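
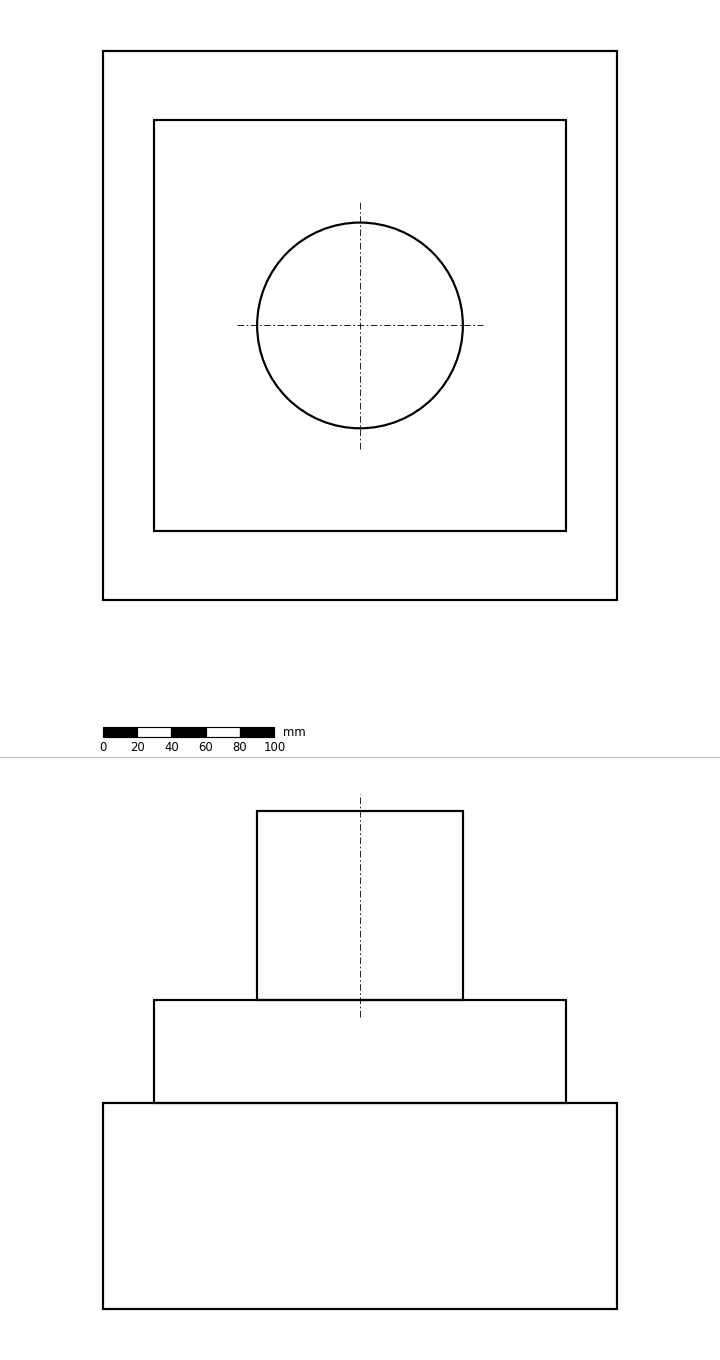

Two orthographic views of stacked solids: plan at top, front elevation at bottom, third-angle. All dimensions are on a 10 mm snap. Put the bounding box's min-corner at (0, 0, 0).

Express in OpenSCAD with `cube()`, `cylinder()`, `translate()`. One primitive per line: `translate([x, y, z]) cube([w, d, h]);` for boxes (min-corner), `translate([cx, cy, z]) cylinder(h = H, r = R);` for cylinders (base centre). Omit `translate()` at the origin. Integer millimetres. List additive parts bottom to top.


cube([300, 320, 120]);
translate([30, 40, 120]) cube([240, 240, 60]);
translate([150, 160, 180]) cylinder(h = 110, r = 60);


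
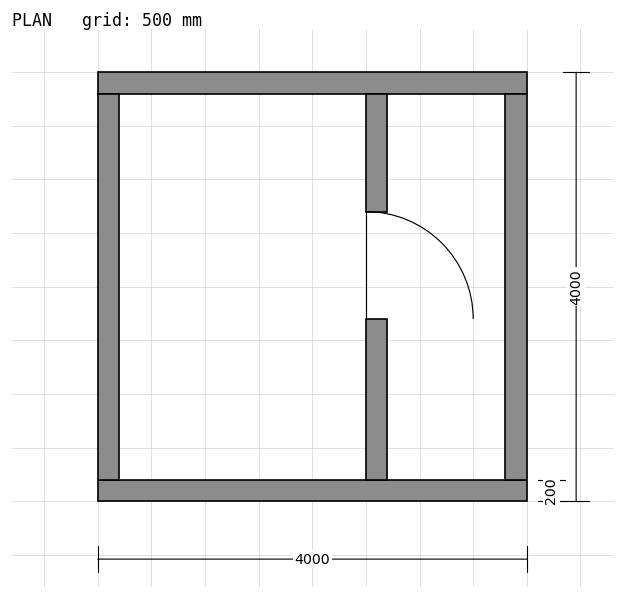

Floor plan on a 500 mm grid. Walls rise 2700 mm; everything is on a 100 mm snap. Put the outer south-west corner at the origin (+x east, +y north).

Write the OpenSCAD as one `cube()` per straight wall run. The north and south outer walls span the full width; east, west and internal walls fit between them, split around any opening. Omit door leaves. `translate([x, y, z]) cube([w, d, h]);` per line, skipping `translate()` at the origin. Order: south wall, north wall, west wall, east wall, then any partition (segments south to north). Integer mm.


cube([4000, 200, 2700]);
translate([0, 3800, 0]) cube([4000, 200, 2700]);
translate([0, 200, 0]) cube([200, 3600, 2700]);
translate([3800, 200, 0]) cube([200, 3600, 2700]);
translate([2500, 200, 0]) cube([200, 1500, 2700]);
translate([2500, 2700, 0]) cube([200, 1100, 2700]);


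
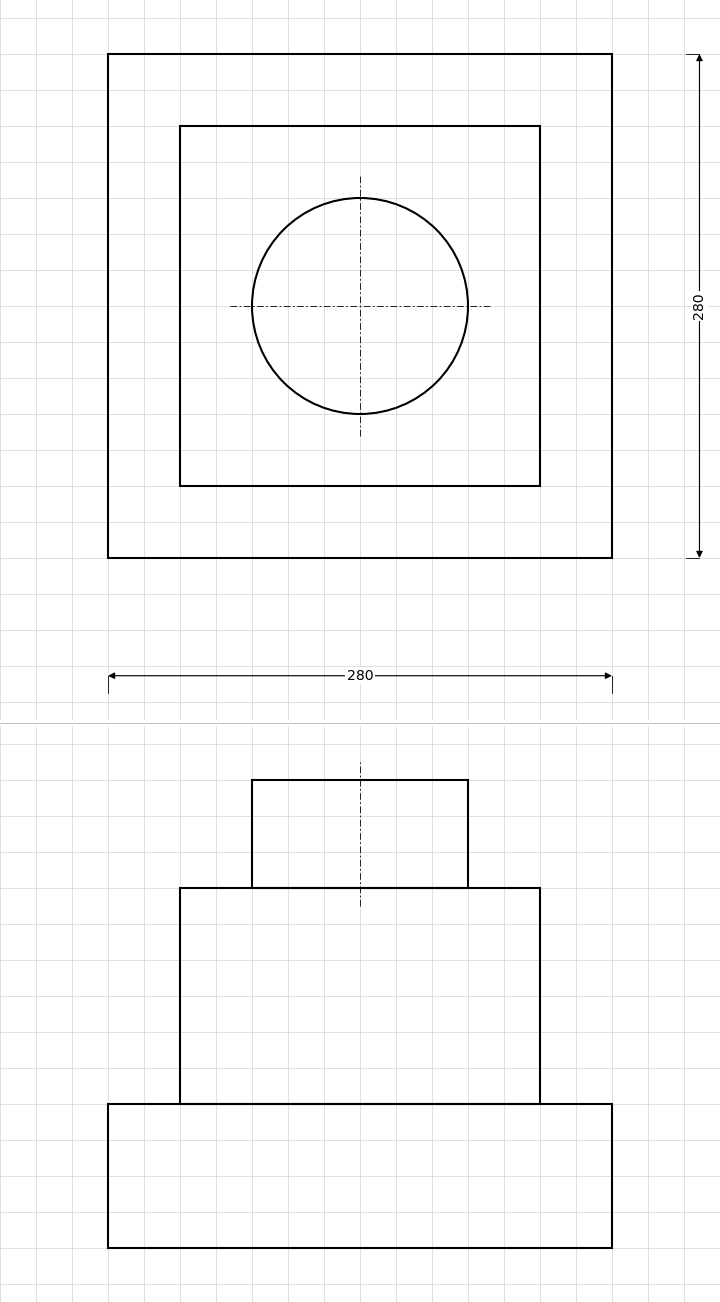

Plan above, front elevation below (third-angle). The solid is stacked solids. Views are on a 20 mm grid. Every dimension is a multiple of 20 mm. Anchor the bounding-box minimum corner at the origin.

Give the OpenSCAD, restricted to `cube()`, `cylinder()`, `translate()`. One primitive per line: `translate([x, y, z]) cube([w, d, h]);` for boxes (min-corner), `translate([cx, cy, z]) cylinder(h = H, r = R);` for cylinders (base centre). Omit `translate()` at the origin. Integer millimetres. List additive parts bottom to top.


cube([280, 280, 80]);
translate([40, 40, 80]) cube([200, 200, 120]);
translate([140, 140, 200]) cylinder(h = 60, r = 60);


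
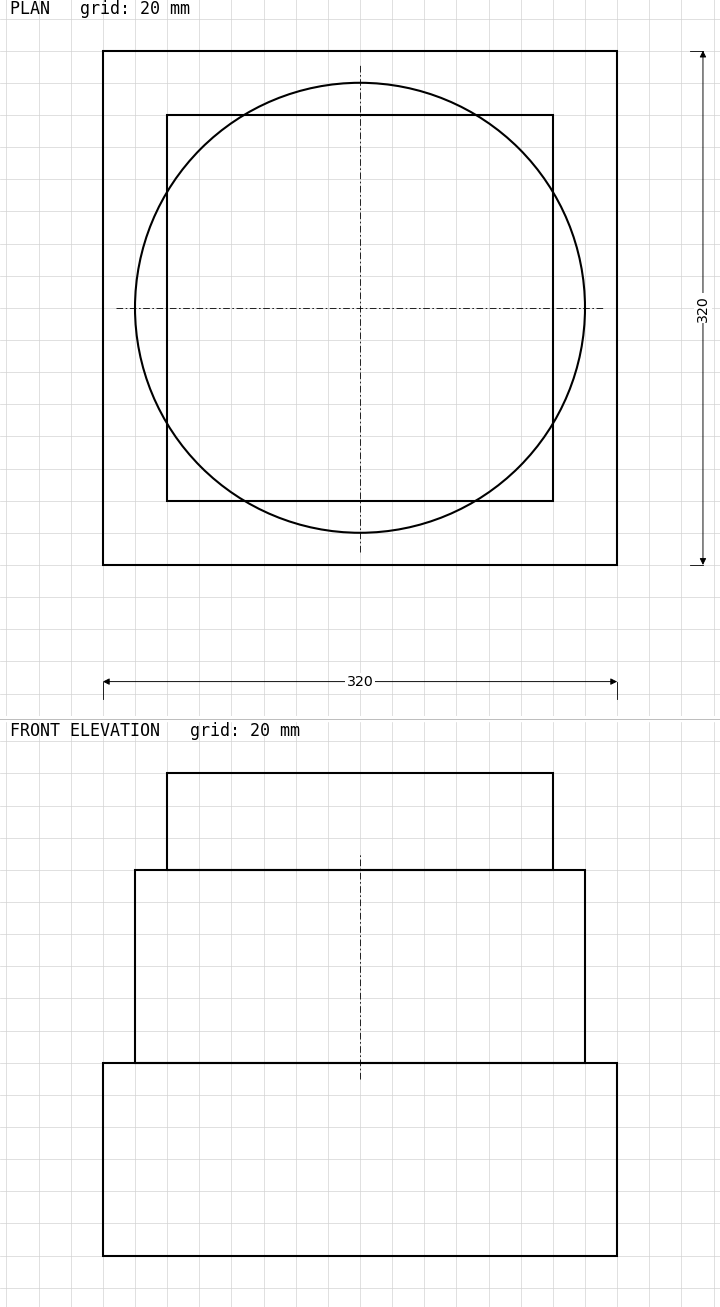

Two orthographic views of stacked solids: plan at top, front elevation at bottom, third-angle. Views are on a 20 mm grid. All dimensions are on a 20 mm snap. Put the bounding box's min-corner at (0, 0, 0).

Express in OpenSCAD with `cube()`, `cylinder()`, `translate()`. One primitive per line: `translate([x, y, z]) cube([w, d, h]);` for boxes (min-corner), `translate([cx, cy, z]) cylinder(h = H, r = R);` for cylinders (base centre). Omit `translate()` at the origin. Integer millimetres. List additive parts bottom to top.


cube([320, 320, 120]);
translate([160, 160, 120]) cylinder(h = 120, r = 140);
translate([40, 40, 240]) cube([240, 240, 60]);


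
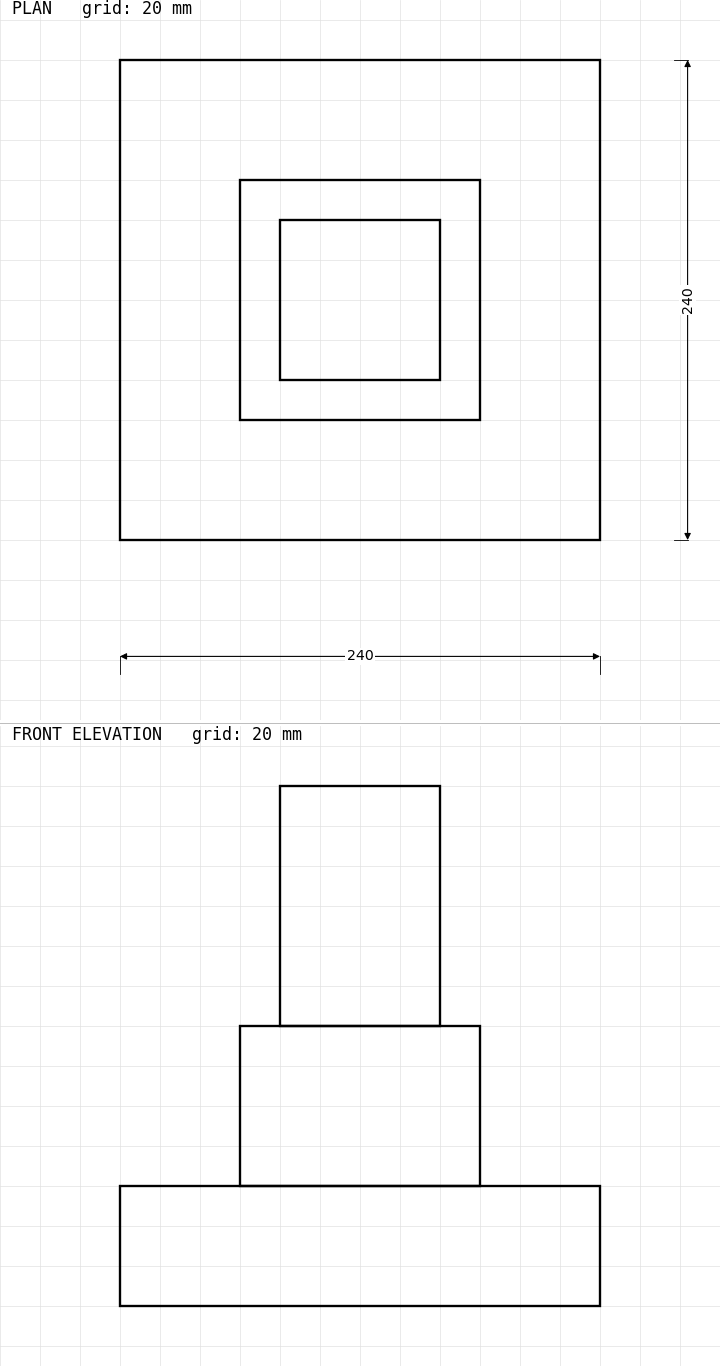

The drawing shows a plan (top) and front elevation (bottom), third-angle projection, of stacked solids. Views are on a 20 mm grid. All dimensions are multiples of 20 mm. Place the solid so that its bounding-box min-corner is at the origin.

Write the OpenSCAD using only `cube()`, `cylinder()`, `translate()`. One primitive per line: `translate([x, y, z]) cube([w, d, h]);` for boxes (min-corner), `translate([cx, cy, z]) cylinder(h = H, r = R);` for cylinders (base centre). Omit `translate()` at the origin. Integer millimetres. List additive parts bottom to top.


cube([240, 240, 60]);
translate([60, 60, 60]) cube([120, 120, 80]);
translate([80, 80, 140]) cube([80, 80, 120]);


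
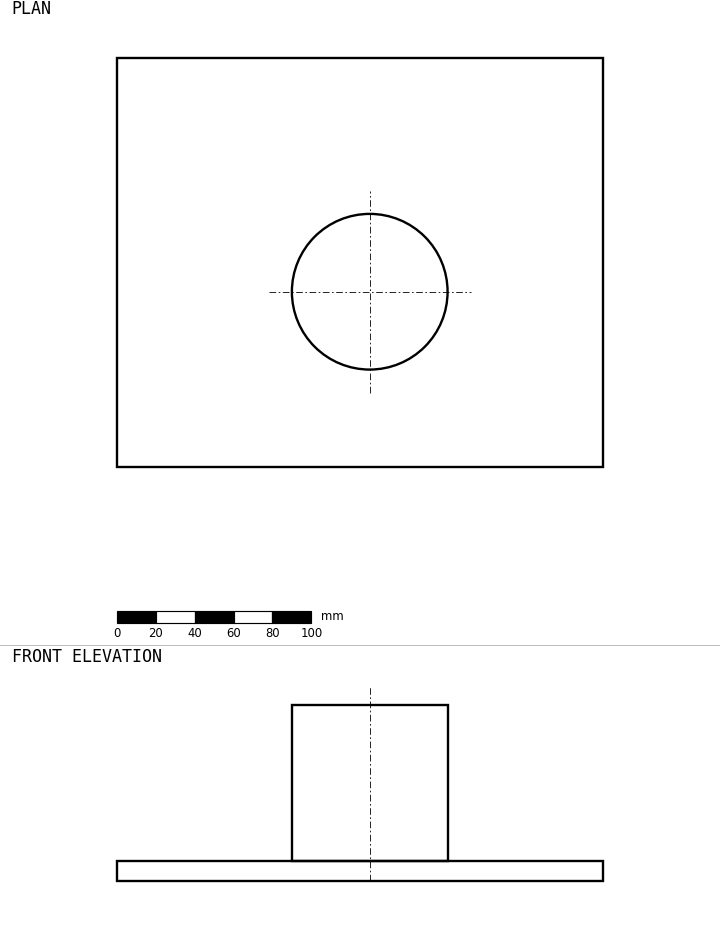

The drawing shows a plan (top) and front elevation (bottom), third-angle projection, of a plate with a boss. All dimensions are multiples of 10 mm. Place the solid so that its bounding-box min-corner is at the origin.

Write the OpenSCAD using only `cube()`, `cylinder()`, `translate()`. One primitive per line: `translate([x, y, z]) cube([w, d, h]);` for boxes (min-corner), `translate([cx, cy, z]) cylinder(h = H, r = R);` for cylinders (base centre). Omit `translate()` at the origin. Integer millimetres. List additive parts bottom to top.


cube([250, 210, 10]);
translate([130, 90, 10]) cylinder(h = 80, r = 40);


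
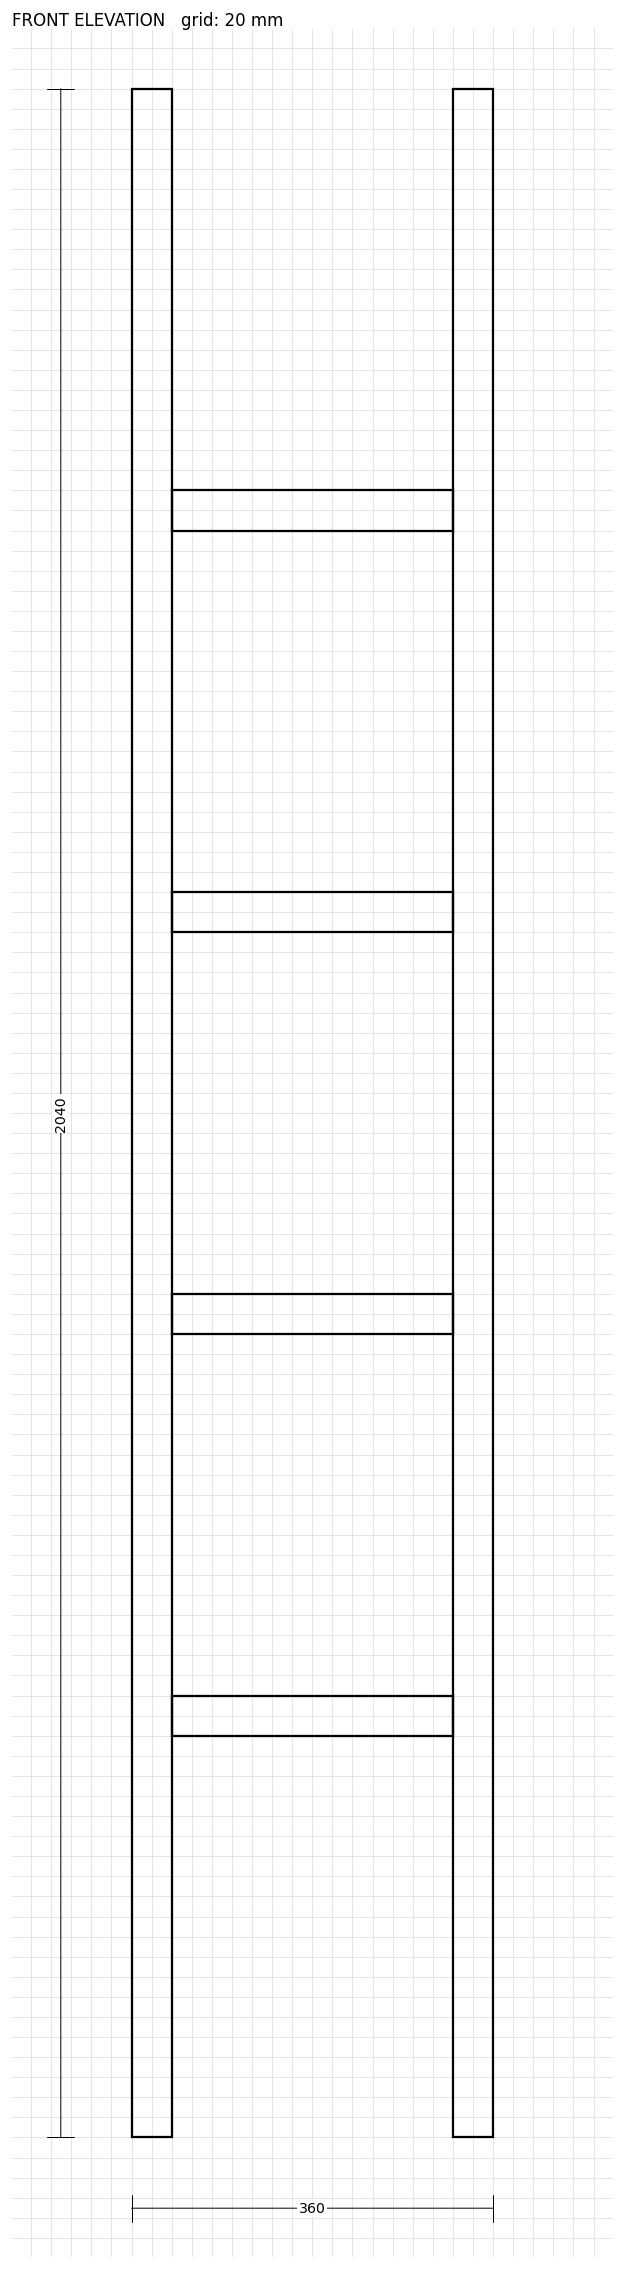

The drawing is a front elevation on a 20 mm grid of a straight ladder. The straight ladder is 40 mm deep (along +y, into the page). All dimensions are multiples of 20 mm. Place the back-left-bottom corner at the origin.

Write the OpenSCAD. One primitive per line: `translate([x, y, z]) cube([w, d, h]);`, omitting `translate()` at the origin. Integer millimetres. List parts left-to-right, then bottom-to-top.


cube([40, 40, 2040]);
translate([40, 0, 400]) cube([280, 40, 40]);
translate([40, 0, 800]) cube([280, 40, 40]);
translate([40, 0, 1200]) cube([280, 40, 40]);
translate([40, 0, 1600]) cube([280, 40, 40]);
translate([320, 0, 0]) cube([40, 40, 2040]);


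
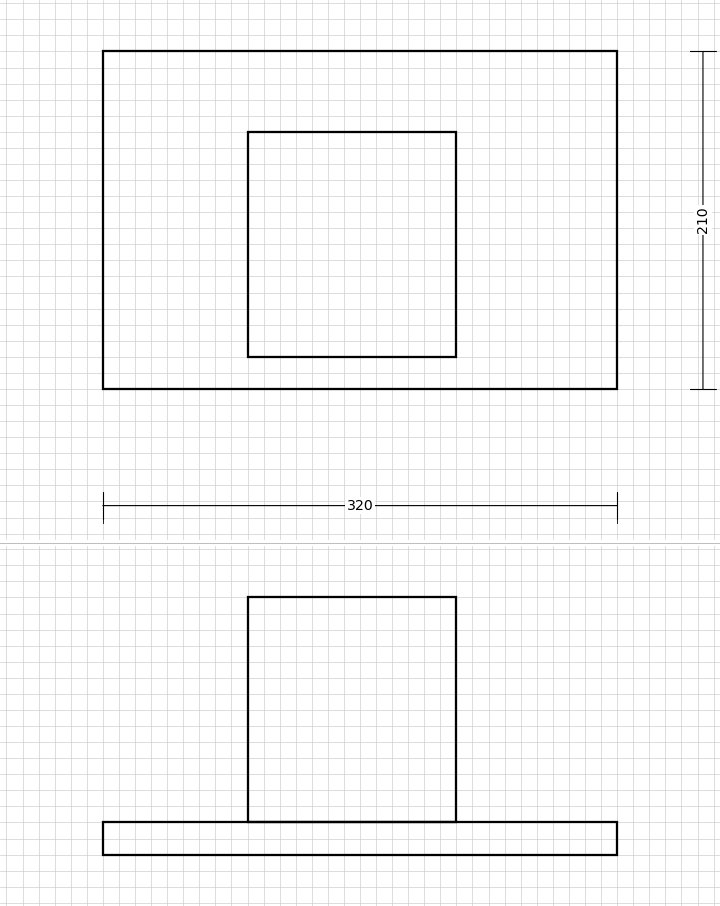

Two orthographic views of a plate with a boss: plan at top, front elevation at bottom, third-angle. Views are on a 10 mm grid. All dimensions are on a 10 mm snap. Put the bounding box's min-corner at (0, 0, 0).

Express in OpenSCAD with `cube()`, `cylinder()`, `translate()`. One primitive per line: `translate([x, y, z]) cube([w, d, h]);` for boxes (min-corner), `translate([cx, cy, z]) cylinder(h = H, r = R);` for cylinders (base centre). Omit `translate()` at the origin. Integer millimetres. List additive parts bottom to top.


cube([320, 210, 20]);
translate([90, 20, 20]) cube([130, 140, 140]);


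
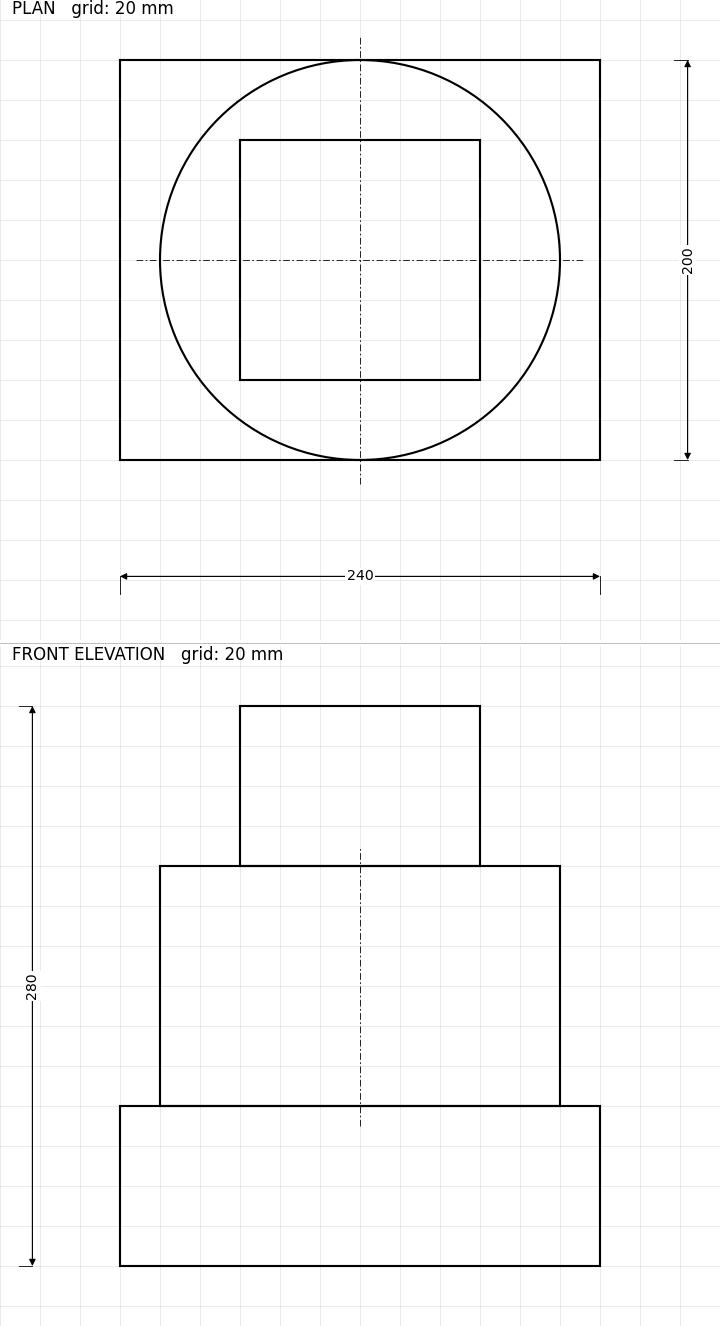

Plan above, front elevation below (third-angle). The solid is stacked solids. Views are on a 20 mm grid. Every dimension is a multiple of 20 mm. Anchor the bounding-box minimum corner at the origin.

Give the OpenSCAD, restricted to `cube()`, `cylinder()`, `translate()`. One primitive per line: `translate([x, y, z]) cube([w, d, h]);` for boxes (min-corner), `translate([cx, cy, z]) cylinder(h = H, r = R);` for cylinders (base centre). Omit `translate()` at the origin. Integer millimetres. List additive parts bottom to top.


cube([240, 200, 80]);
translate([120, 100, 80]) cylinder(h = 120, r = 100);
translate([60, 40, 200]) cube([120, 120, 80]);


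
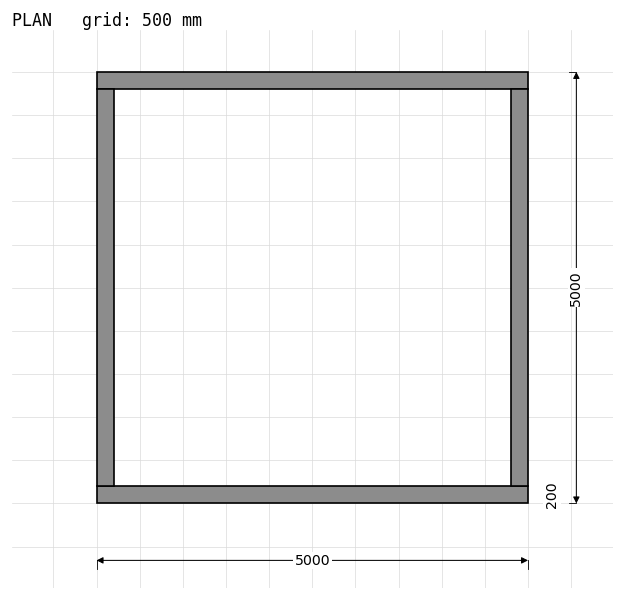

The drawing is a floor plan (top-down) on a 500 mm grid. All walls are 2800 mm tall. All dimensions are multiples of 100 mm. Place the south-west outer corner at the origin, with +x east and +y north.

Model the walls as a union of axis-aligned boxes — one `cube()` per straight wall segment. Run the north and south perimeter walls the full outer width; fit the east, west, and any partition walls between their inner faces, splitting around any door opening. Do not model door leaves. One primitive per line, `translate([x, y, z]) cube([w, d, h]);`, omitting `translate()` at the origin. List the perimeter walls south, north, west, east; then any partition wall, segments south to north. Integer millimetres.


cube([5000, 200, 2800]);
translate([0, 4800, 0]) cube([5000, 200, 2800]);
translate([0, 200, 0]) cube([200, 4600, 2800]);
translate([4800, 200, 0]) cube([200, 4600, 2800]);


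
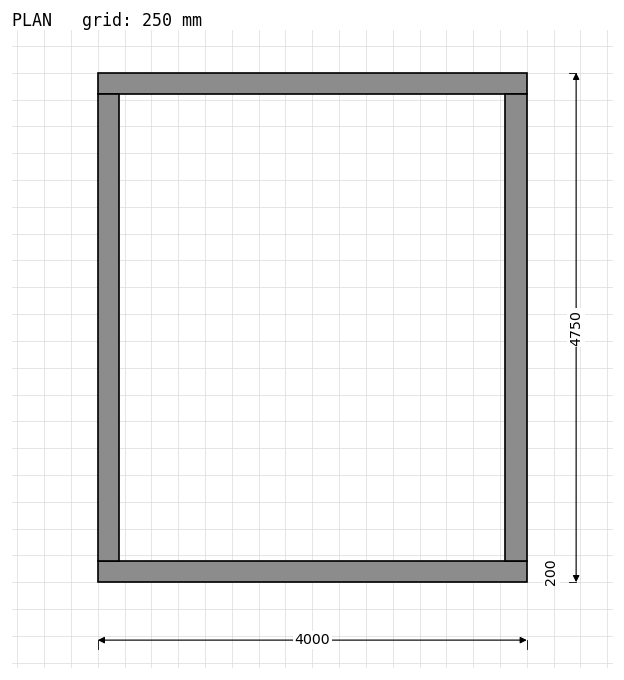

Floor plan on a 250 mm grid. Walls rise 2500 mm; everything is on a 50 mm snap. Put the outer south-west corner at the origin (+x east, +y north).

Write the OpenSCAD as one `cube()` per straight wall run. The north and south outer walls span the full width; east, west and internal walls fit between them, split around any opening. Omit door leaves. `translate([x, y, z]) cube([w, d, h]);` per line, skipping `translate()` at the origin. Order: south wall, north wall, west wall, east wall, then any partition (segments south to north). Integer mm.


cube([4000, 200, 2500]);
translate([0, 4550, 0]) cube([4000, 200, 2500]);
translate([0, 200, 0]) cube([200, 4350, 2500]);
translate([3800, 200, 0]) cube([200, 4350, 2500]);


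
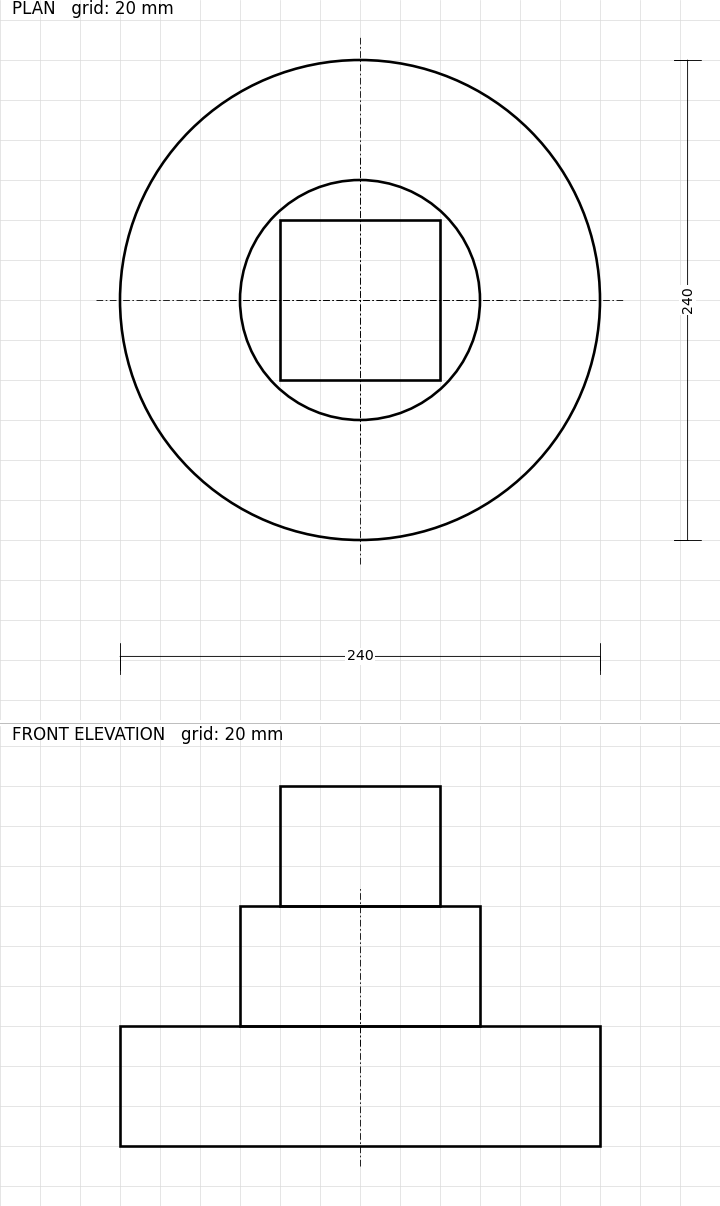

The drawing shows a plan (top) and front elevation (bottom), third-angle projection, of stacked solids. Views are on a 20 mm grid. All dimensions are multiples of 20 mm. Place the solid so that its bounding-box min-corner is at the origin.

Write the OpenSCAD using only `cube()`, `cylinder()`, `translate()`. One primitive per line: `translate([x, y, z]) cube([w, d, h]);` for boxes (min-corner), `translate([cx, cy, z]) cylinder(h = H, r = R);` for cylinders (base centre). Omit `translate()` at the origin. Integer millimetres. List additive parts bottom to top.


translate([120, 120, 0]) cylinder(h = 60, r = 120);
translate([120, 120, 60]) cylinder(h = 60, r = 60);
translate([80, 80, 120]) cube([80, 80, 60]);


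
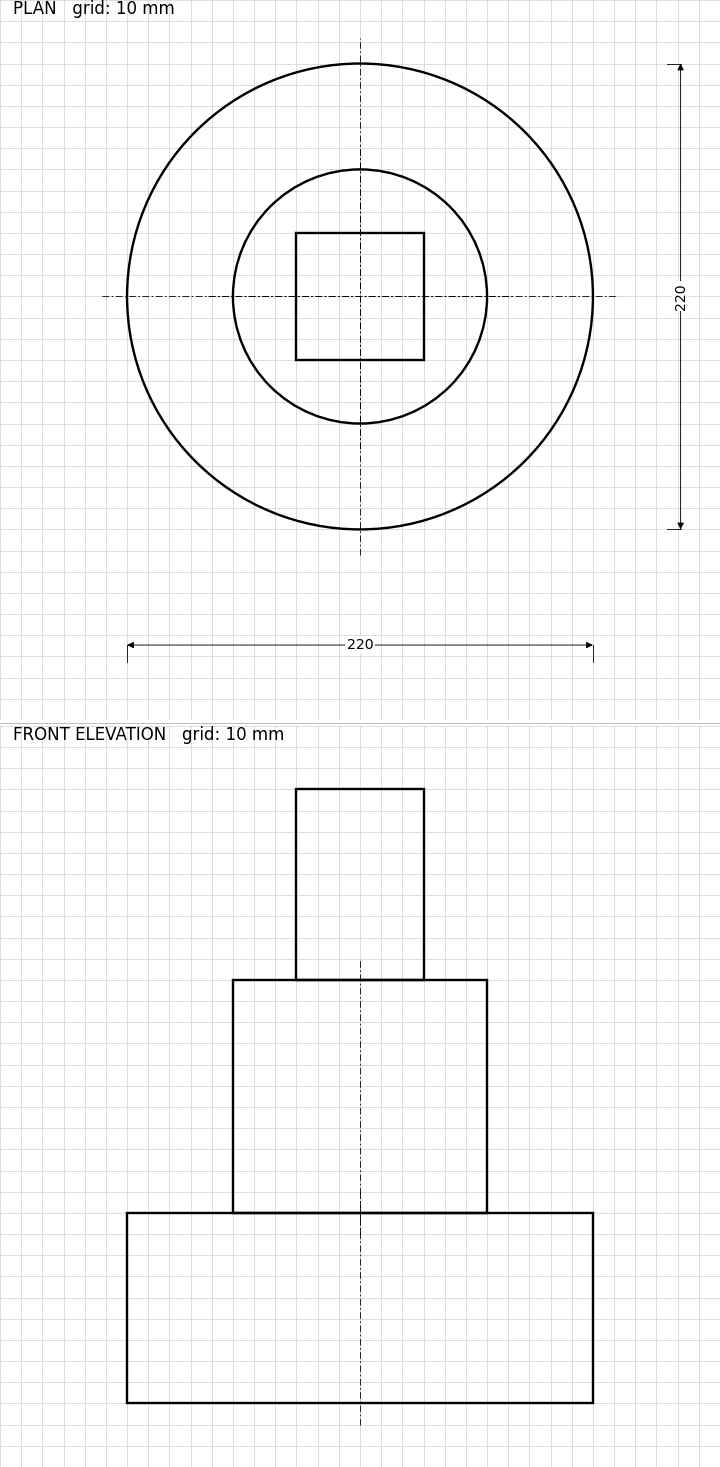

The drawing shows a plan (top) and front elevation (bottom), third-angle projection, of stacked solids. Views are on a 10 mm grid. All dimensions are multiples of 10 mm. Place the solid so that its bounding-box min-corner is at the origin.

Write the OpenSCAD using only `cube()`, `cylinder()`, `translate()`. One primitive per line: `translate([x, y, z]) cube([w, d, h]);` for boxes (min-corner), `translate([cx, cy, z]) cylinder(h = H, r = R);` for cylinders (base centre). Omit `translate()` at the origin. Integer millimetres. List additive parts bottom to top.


translate([110, 110, 0]) cylinder(h = 90, r = 110);
translate([110, 110, 90]) cylinder(h = 110, r = 60);
translate([80, 80, 200]) cube([60, 60, 90]);


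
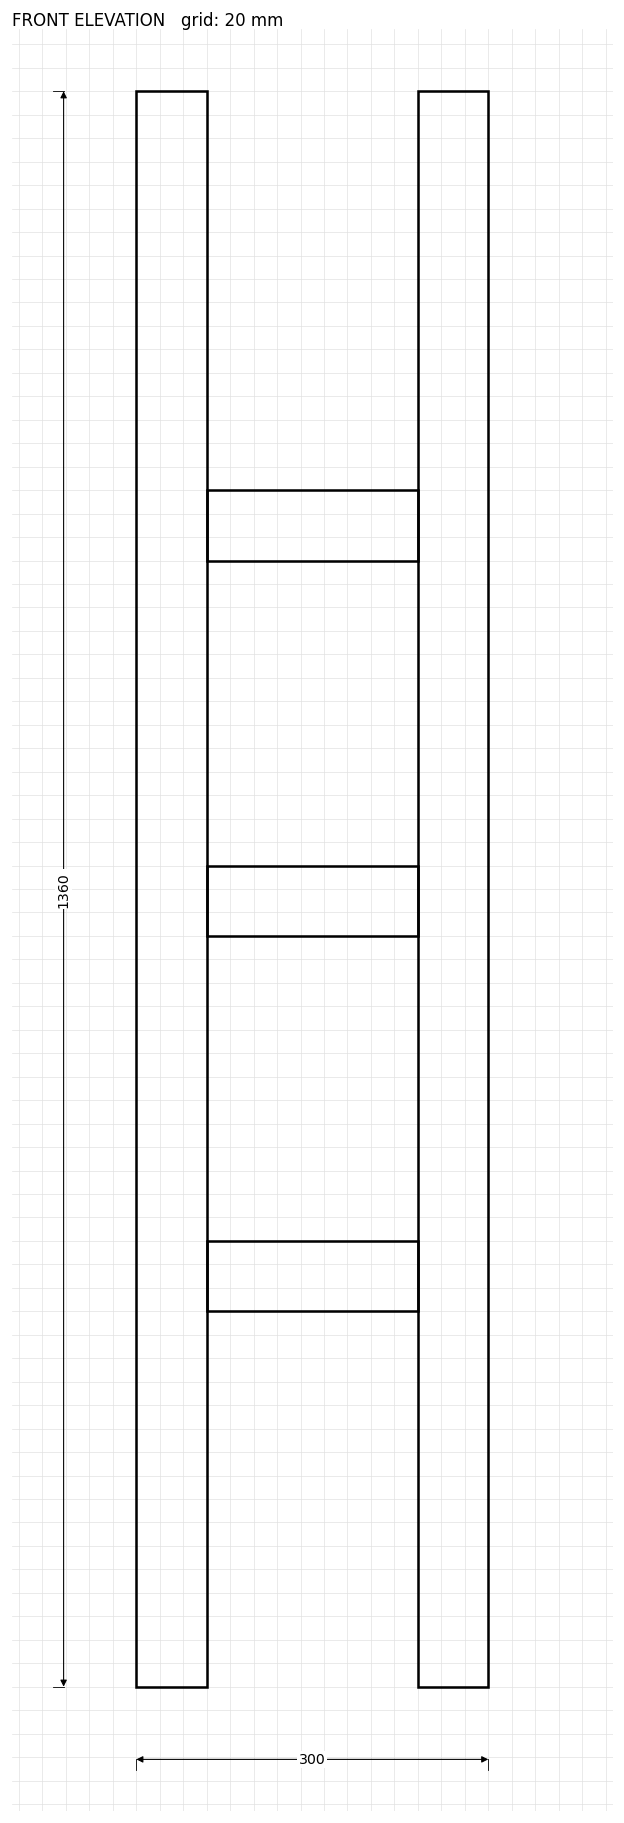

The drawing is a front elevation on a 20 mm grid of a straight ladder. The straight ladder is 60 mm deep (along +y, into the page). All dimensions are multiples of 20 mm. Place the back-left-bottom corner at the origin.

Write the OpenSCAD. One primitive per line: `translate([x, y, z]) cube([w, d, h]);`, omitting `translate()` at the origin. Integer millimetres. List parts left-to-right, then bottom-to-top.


cube([60, 60, 1360]);
translate([60, 0, 320]) cube([180, 60, 60]);
translate([60, 0, 640]) cube([180, 60, 60]);
translate([60, 0, 960]) cube([180, 60, 60]);
translate([240, 0, 0]) cube([60, 60, 1360]);


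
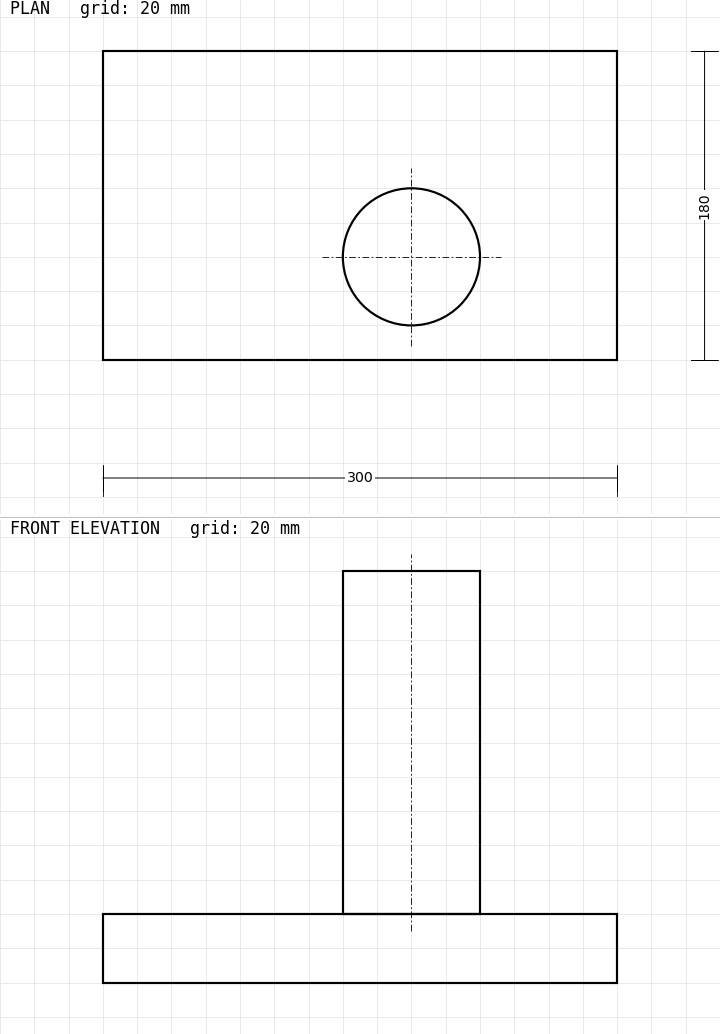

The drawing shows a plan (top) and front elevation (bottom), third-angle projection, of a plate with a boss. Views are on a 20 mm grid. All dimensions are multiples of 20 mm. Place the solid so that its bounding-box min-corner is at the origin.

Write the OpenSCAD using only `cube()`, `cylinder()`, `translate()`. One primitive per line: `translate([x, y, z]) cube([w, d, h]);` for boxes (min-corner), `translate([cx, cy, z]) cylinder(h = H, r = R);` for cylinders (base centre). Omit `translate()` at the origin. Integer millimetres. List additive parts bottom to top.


cube([300, 180, 40]);
translate([180, 60, 40]) cylinder(h = 200, r = 40);


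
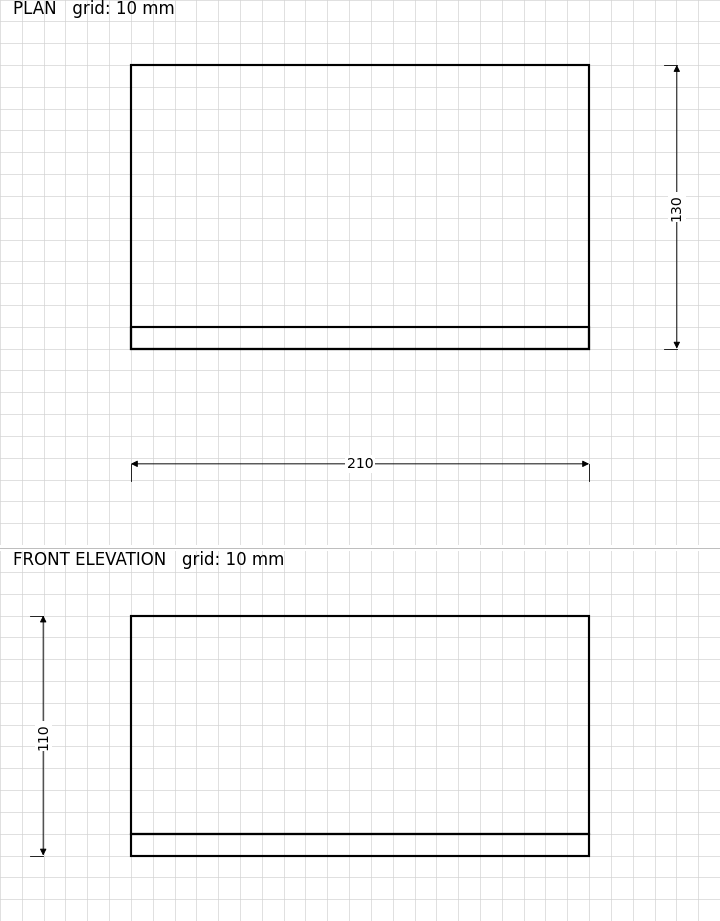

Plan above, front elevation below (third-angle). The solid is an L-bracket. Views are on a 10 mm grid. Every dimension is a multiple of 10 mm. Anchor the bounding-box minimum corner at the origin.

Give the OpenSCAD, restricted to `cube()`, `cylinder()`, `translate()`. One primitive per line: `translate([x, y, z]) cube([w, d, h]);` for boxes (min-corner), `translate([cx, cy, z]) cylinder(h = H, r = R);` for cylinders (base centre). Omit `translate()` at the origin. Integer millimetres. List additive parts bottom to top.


cube([210, 130, 10]);
translate([0, 0, 10]) cube([210, 10, 100]);


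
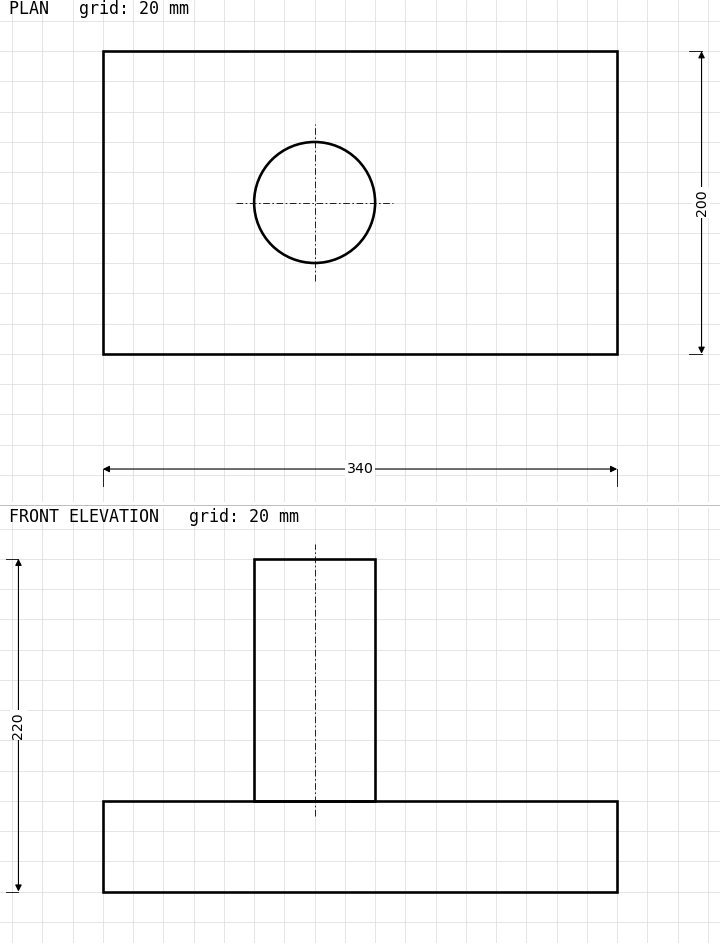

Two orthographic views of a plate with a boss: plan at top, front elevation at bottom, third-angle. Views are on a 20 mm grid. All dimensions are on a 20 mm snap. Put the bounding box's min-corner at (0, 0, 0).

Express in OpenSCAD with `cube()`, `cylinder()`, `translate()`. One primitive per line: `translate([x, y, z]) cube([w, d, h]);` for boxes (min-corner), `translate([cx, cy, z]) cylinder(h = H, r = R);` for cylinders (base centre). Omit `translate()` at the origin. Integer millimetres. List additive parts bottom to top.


cube([340, 200, 60]);
translate([140, 100, 60]) cylinder(h = 160, r = 40);


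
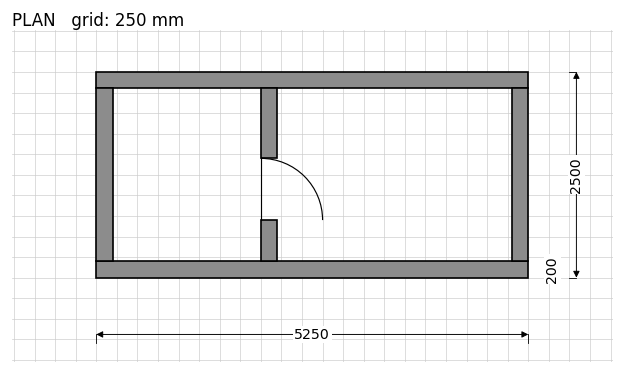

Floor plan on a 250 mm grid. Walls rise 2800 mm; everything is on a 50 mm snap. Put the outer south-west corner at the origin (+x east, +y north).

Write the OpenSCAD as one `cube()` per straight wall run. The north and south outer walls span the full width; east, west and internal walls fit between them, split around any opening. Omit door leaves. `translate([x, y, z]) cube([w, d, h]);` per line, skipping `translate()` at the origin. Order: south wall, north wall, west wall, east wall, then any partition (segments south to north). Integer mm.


cube([5250, 200, 2800]);
translate([0, 2300, 0]) cube([5250, 200, 2800]);
translate([0, 200, 0]) cube([200, 2100, 2800]);
translate([5050, 200, 0]) cube([200, 2100, 2800]);
translate([2000, 200, 0]) cube([200, 500, 2800]);
translate([2000, 1450, 0]) cube([200, 850, 2800]);


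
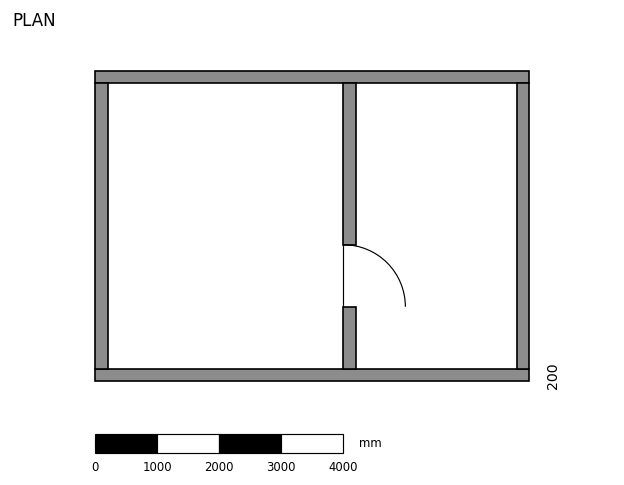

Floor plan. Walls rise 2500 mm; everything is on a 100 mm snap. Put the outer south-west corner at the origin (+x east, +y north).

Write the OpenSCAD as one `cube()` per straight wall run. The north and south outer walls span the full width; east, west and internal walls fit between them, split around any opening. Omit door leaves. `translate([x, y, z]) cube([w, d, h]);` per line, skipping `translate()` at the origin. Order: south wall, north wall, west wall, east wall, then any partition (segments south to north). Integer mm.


cube([7000, 200, 2500]);
translate([0, 4800, 0]) cube([7000, 200, 2500]);
translate([0, 200, 0]) cube([200, 4600, 2500]);
translate([6800, 200, 0]) cube([200, 4600, 2500]);
translate([4000, 200, 0]) cube([200, 1000, 2500]);
translate([4000, 2200, 0]) cube([200, 2600, 2500]);


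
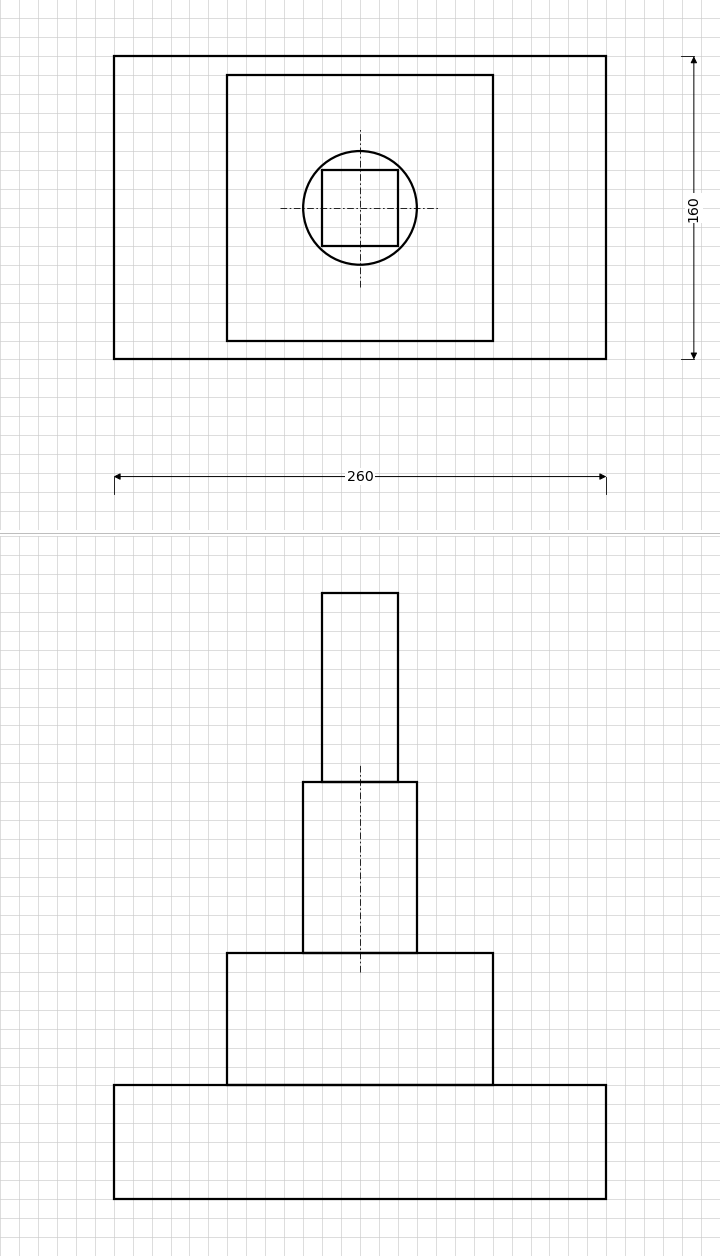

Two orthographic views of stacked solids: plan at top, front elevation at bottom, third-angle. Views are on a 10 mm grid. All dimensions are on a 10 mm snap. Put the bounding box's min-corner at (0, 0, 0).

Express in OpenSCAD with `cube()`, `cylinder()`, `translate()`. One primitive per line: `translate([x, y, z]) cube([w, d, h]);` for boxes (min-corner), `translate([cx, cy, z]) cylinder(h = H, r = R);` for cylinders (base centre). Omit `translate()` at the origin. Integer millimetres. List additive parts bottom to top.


cube([260, 160, 60]);
translate([60, 10, 60]) cube([140, 140, 70]);
translate([130, 80, 130]) cylinder(h = 90, r = 30);
translate([110, 60, 220]) cube([40, 40, 100]);


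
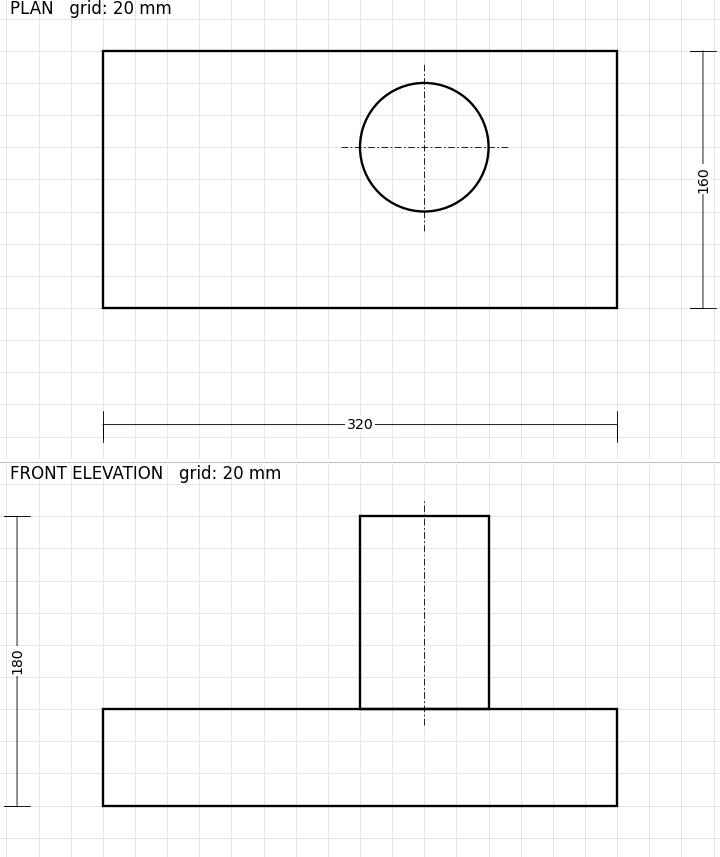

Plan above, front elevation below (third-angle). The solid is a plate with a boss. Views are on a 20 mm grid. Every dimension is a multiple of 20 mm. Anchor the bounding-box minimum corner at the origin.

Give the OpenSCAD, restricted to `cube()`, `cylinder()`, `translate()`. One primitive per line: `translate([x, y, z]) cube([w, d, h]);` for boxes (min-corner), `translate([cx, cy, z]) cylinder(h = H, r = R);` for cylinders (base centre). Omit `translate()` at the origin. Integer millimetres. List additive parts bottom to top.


cube([320, 160, 60]);
translate([200, 100, 60]) cylinder(h = 120, r = 40);


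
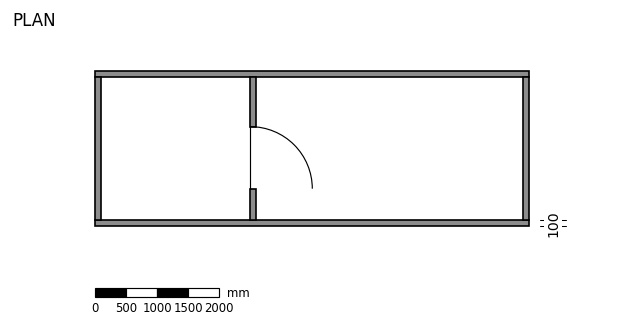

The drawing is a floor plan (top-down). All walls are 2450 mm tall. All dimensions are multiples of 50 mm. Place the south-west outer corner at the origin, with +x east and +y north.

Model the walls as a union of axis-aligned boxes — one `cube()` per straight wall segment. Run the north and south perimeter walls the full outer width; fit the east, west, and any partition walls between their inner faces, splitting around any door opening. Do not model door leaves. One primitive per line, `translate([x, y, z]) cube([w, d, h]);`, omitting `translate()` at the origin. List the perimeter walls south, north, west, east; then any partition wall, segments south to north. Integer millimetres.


cube([7000, 100, 2450]);
translate([0, 2400, 0]) cube([7000, 100, 2450]);
translate([0, 100, 0]) cube([100, 2300, 2450]);
translate([6900, 100, 0]) cube([100, 2300, 2450]);
translate([2500, 100, 0]) cube([100, 500, 2450]);
translate([2500, 1600, 0]) cube([100, 800, 2450]);


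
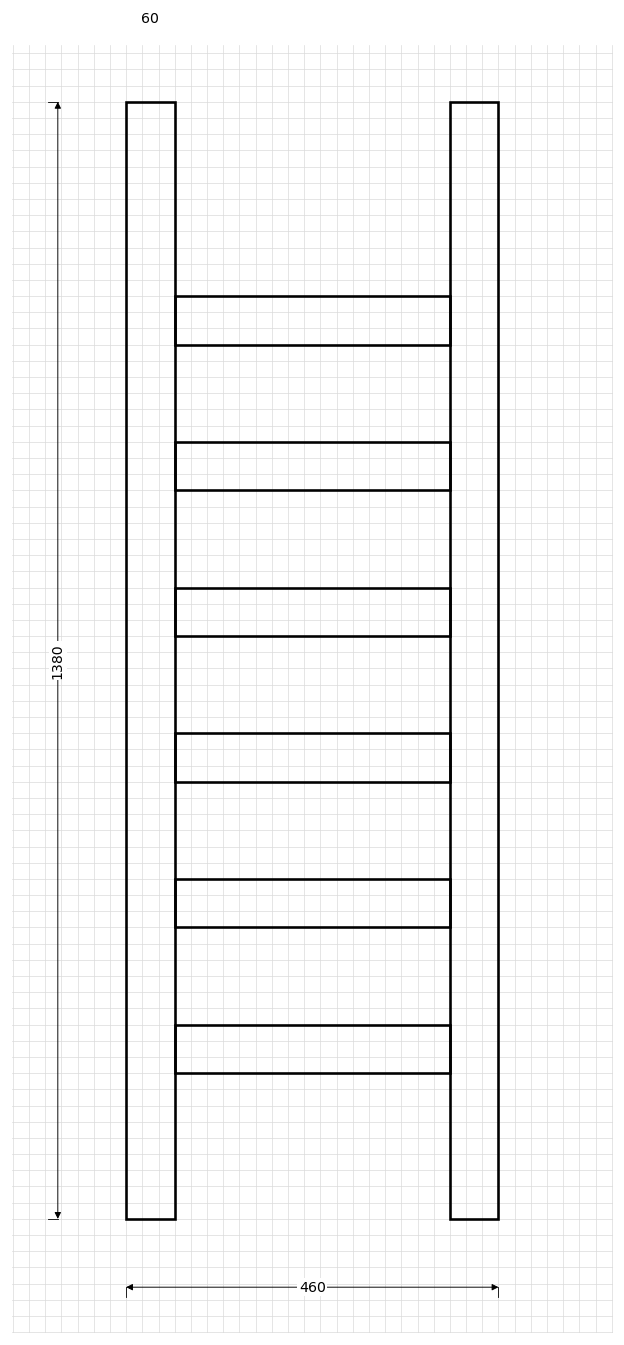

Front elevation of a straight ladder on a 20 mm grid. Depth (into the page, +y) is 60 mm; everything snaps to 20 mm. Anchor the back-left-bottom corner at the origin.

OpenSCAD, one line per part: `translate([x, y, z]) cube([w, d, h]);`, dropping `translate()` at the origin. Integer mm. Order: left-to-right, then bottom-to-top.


cube([60, 60, 1380]);
translate([60, 0, 180]) cube([340, 60, 60]);
translate([60, 0, 360]) cube([340, 60, 60]);
translate([60, 0, 540]) cube([340, 60, 60]);
translate([60, 0, 720]) cube([340, 60, 60]);
translate([60, 0, 900]) cube([340, 60, 60]);
translate([60, 0, 1080]) cube([340, 60, 60]);
translate([400, 0, 0]) cube([60, 60, 1380]);


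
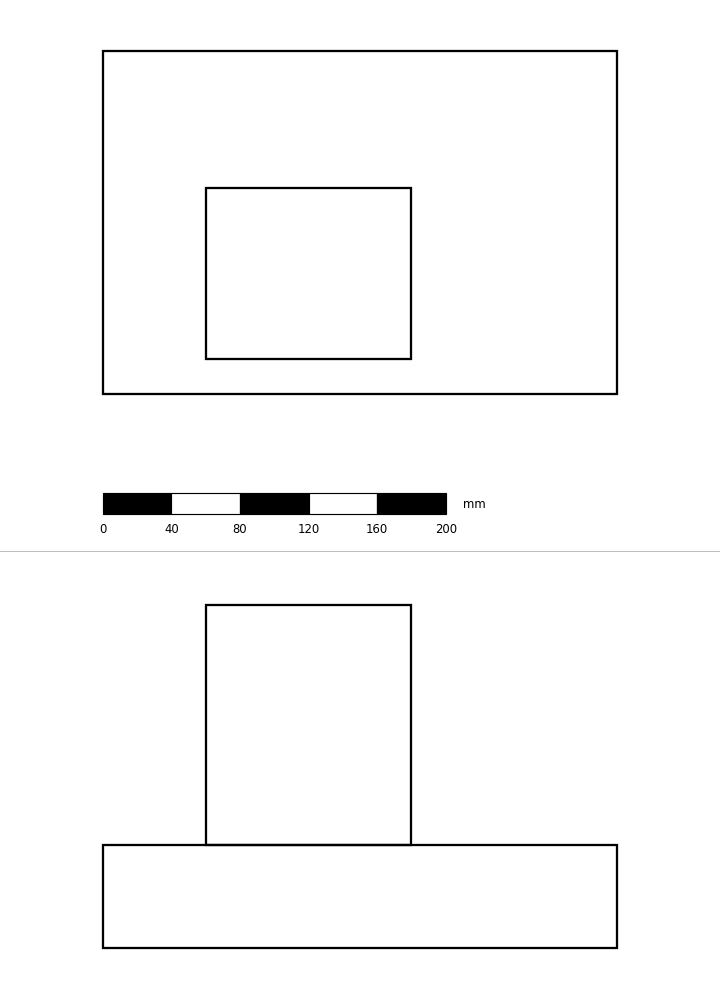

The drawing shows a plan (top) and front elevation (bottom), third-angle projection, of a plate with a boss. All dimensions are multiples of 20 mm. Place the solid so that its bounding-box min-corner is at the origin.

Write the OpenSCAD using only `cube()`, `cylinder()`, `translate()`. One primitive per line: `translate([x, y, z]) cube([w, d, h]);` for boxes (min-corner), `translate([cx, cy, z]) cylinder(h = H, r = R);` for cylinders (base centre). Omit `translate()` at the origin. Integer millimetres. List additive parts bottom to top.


cube([300, 200, 60]);
translate([60, 20, 60]) cube([120, 100, 140]);


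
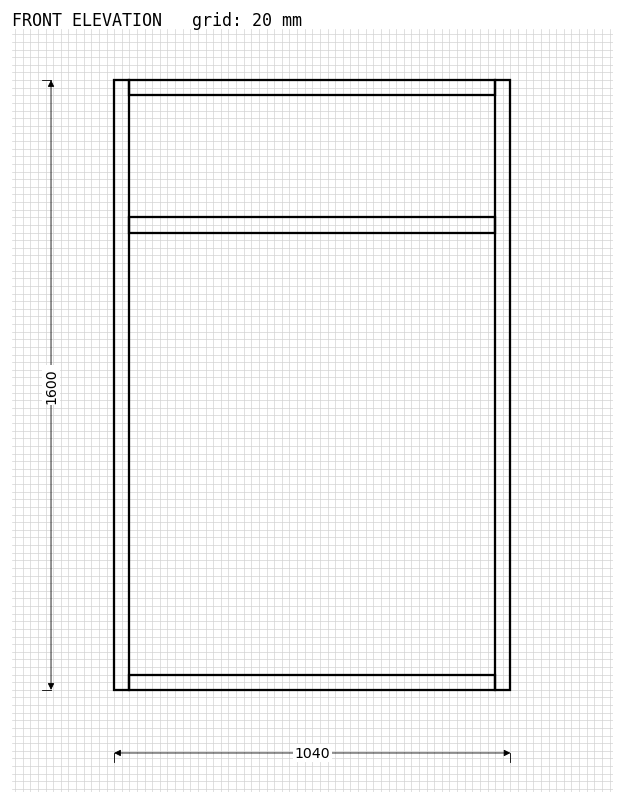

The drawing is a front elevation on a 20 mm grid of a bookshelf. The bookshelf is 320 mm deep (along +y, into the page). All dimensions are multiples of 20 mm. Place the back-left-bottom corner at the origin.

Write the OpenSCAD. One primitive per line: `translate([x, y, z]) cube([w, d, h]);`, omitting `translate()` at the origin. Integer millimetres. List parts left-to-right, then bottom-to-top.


cube([40, 320, 1600]);
translate([40, 0, 0]) cube([960, 320, 40]);
translate([40, 0, 1200]) cube([960, 320, 40]);
translate([40, 0, 1560]) cube([960, 320, 40]);
translate([1000, 0, 0]) cube([40, 320, 1600]);


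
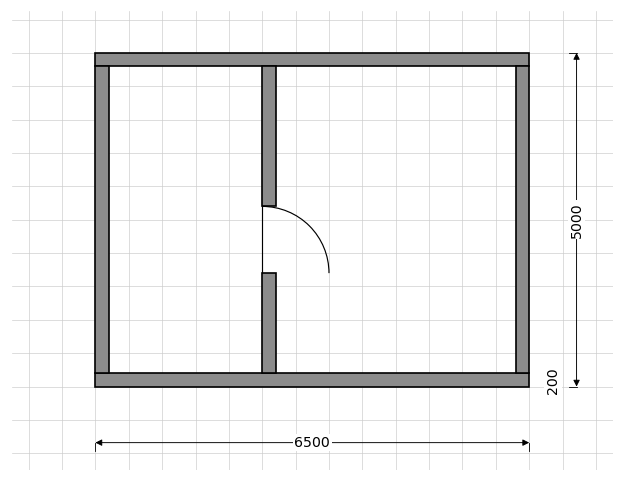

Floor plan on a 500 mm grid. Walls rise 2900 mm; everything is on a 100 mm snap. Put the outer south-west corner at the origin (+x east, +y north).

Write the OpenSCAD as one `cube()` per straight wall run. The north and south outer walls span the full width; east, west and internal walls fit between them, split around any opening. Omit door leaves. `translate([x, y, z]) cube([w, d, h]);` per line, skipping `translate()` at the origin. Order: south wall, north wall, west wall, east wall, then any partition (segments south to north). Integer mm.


cube([6500, 200, 2900]);
translate([0, 4800, 0]) cube([6500, 200, 2900]);
translate([0, 200, 0]) cube([200, 4600, 2900]);
translate([6300, 200, 0]) cube([200, 4600, 2900]);
translate([2500, 200, 0]) cube([200, 1500, 2900]);
translate([2500, 2700, 0]) cube([200, 2100, 2900]);


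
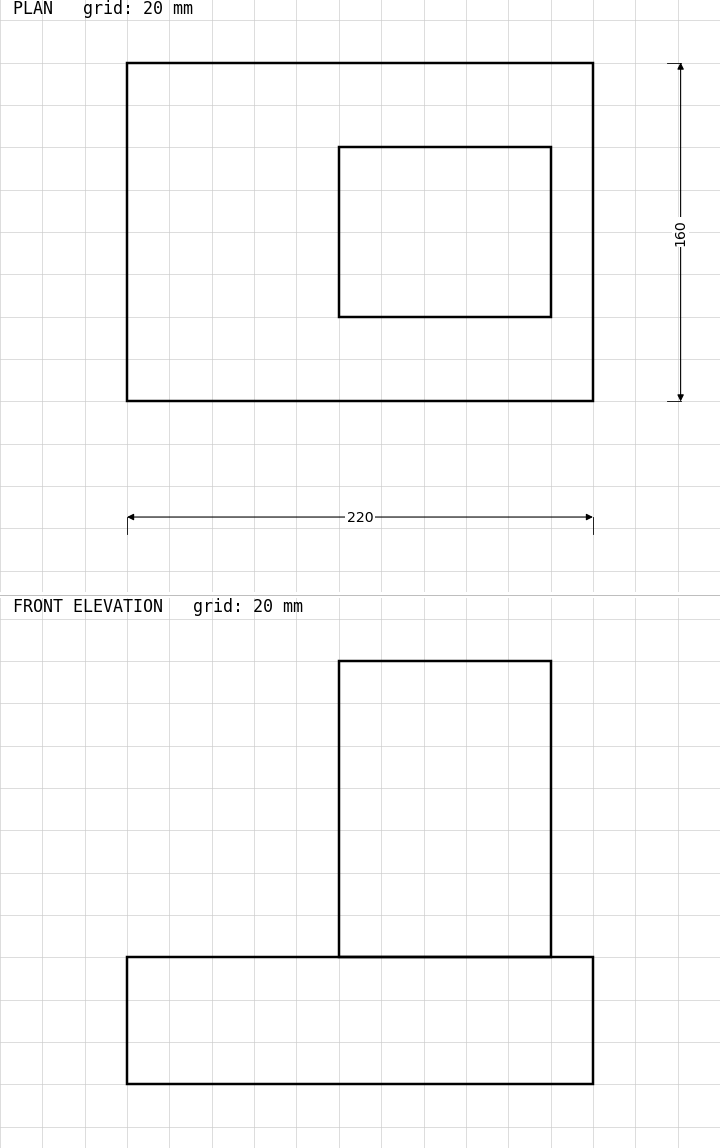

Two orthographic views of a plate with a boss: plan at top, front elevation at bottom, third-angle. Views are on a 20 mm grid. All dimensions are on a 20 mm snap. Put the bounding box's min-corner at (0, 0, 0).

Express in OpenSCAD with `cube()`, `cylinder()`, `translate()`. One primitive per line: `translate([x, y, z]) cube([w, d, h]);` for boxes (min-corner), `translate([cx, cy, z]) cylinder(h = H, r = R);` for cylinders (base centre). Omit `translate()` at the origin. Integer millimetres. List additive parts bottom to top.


cube([220, 160, 60]);
translate([100, 40, 60]) cube([100, 80, 140]);


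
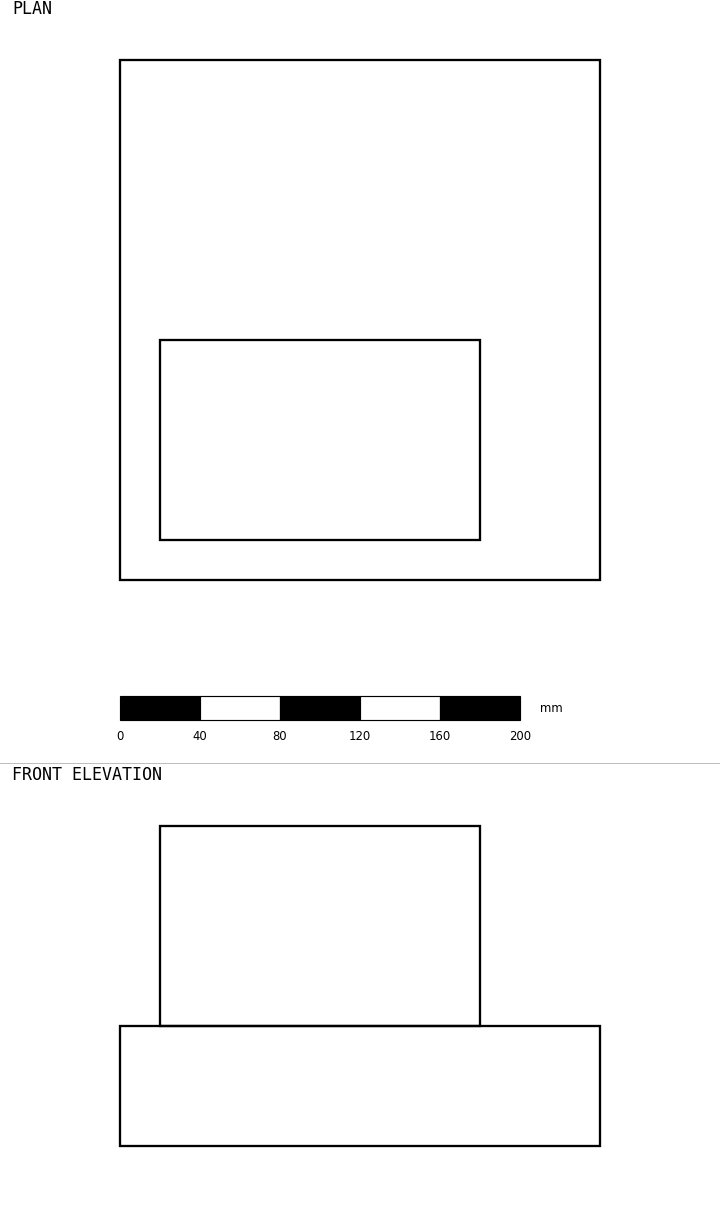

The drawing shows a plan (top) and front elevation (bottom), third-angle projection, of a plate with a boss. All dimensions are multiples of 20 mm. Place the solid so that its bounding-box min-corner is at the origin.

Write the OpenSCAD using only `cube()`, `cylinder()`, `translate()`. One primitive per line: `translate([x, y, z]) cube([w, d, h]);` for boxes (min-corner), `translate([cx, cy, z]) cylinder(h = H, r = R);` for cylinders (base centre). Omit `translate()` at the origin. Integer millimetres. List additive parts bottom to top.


cube([240, 260, 60]);
translate([20, 20, 60]) cube([160, 100, 100]);


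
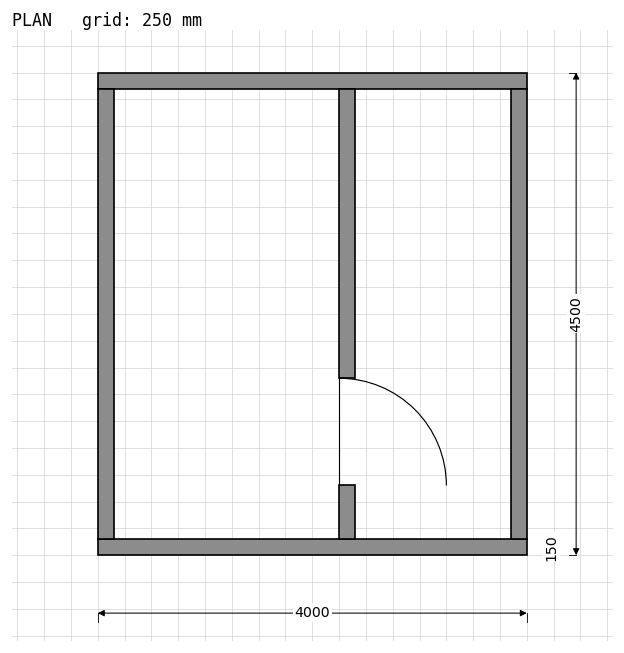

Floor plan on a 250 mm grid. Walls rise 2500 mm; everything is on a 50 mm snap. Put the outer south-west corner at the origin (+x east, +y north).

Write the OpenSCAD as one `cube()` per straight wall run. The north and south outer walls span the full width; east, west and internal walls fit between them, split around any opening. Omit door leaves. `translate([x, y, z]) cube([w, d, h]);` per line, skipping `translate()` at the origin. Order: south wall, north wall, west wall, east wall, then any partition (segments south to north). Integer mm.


cube([4000, 150, 2500]);
translate([0, 4350, 0]) cube([4000, 150, 2500]);
translate([0, 150, 0]) cube([150, 4200, 2500]);
translate([3850, 150, 0]) cube([150, 4200, 2500]);
translate([2250, 150, 0]) cube([150, 500, 2500]);
translate([2250, 1650, 0]) cube([150, 2700, 2500]);


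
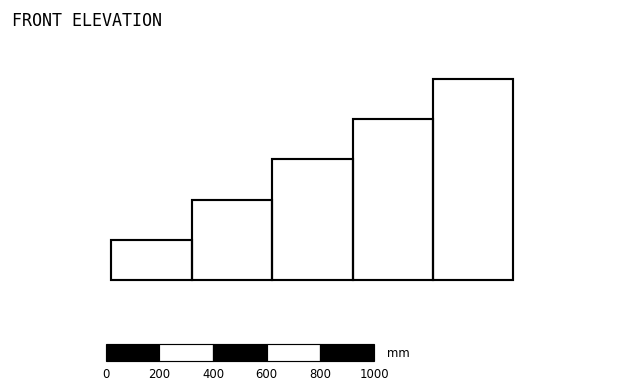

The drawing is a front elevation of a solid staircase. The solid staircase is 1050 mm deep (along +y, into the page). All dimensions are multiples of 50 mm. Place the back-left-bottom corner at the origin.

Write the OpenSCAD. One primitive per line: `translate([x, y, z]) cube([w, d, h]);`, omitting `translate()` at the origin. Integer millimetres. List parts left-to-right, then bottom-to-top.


cube([300, 1050, 150]);
translate([300, 0, 0]) cube([300, 1050, 300]);
translate([600, 0, 0]) cube([300, 1050, 450]);
translate([900, 0, 0]) cube([300, 1050, 600]);
translate([1200, 0, 0]) cube([300, 1050, 750]);


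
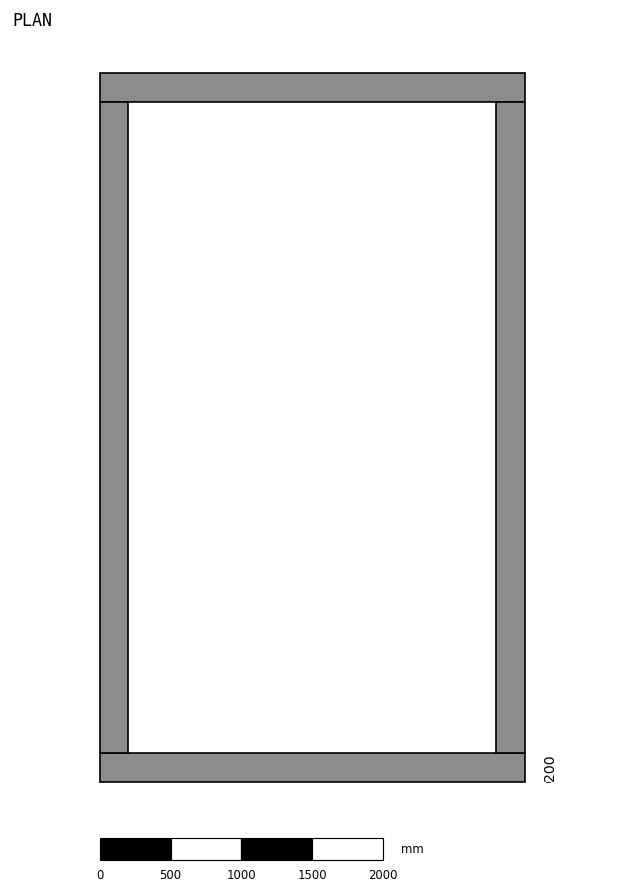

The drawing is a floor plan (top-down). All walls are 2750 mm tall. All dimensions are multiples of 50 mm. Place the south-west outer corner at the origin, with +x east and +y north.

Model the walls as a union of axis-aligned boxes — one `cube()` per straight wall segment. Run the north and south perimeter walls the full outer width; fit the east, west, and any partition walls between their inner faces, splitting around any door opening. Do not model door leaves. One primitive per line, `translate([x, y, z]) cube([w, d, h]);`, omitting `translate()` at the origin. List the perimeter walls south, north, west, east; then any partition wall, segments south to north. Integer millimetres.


cube([3000, 200, 2750]);
translate([0, 4800, 0]) cube([3000, 200, 2750]);
translate([0, 200, 0]) cube([200, 4600, 2750]);
translate([2800, 200, 0]) cube([200, 4600, 2750]);


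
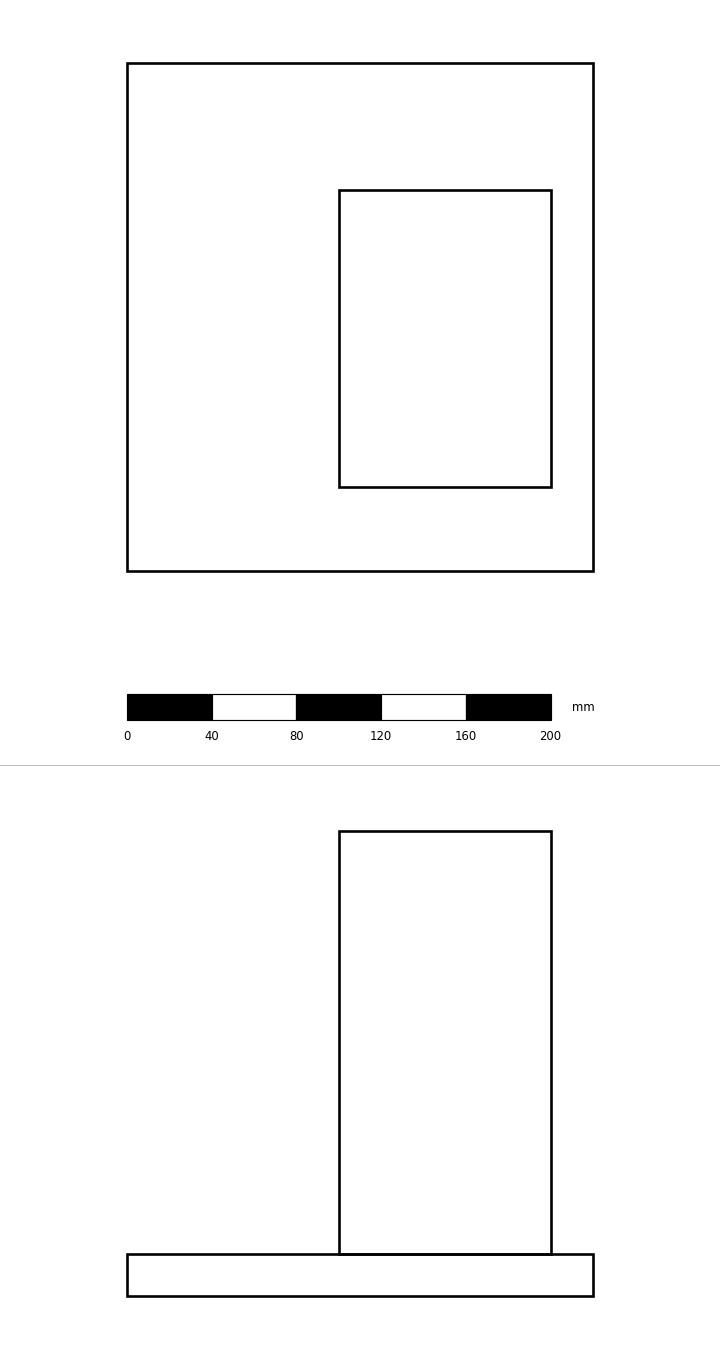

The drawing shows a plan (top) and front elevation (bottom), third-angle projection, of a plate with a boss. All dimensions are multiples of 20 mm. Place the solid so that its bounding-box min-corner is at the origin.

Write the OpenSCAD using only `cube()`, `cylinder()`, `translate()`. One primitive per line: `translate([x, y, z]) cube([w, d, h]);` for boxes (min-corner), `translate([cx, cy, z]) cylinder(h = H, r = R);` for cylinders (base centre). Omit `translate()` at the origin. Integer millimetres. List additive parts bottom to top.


cube([220, 240, 20]);
translate([100, 40, 20]) cube([100, 140, 200]);


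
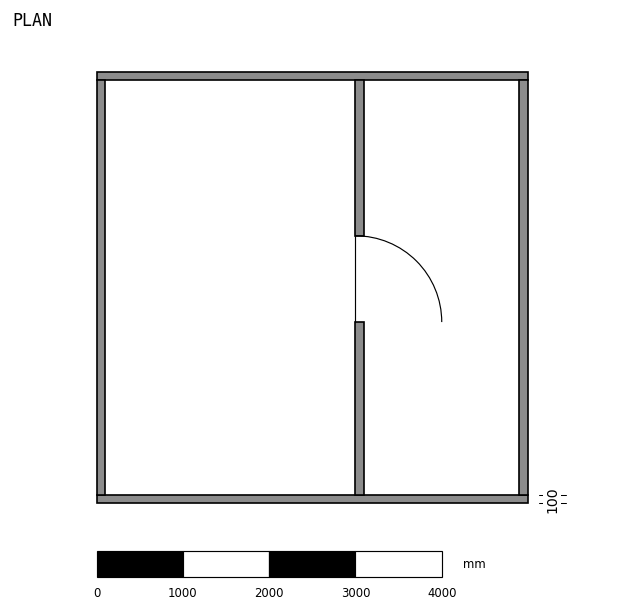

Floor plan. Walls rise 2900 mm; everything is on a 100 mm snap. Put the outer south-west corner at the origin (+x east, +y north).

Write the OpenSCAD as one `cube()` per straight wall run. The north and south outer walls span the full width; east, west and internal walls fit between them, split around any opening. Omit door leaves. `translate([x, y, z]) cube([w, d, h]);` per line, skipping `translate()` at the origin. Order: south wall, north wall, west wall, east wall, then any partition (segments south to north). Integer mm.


cube([5000, 100, 2900]);
translate([0, 4900, 0]) cube([5000, 100, 2900]);
translate([0, 100, 0]) cube([100, 4800, 2900]);
translate([4900, 100, 0]) cube([100, 4800, 2900]);
translate([3000, 100, 0]) cube([100, 2000, 2900]);
translate([3000, 3100, 0]) cube([100, 1800, 2900]);
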